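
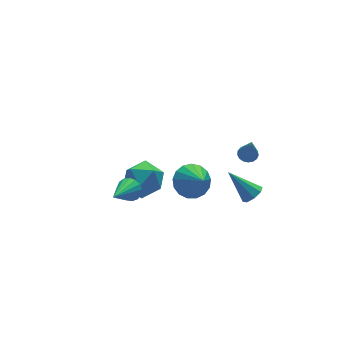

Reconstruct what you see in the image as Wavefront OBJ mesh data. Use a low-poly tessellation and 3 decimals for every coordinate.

v 2.552 -2.137 2.928
v 3.017 -1.986 3.035
v 2.388 -2.683 4.412
v 2.881 -1.797 3.09
v 2.67 -1.685 3.107
v 2.432 -1.677 3.084
v 2.221 -1.774 3.025
v 2.087 -1.954 2.944
v 2.058 -2.176 2.859
v 2.143 -2.389 2.79
v 2.321 -2.544 2.752
v 2.553 -2.606 2.755
v 2.784 -2.56 2.798
v 2.962 -2.417 2.87
v 3.046 -2.21 2.955
v 2.832 -2.231 -0.368
v 3.35 -2.265 -0.028
v 2.088 -1.189 0.868
v 3.356 -1.9 -0.331
v 3.055 -1.729 -0.657
v 2.624 -1.852 -0.813
v 2.315 -2.197 -0.708
v 2.309 -2.561 -0.405
v 2.609 -2.732 -0.08
v 3.04 -2.61 0.076
v -1.227 2.54 -2.211
v -0.779 2.281 -1.77
v -2.593 1.68 -1.329
v -0.868 2.563 -1.634
v -1.04 2.84 -1.63
v -1.254 3.048 -1.759
v -1.463 3.139 -1.992
v -1.617 3.094 -2.275
v -1.682 2.921 -2.543
v -1.642 2.662 -2.736
v -1.508 2.374 -2.808
v -1.309 2.125 -2.743
v -1.091 1.971 -2.557
v -0.905 1.947 -2.291
v -0.792 2.059 -2.007
v 1.931 1.916 -2.624
v 2.908 1.715 -2.782
v 1.869 0.664 -1.416
v 2.914 2.05 -2.433
v 2.695 2.355 -2.129
v 2.3 2.559 -1.938
v 1.821 2.616 -1.904
v 1.368 2.512 -2.035
v 1.043 2.272 -2.3
v 0.922 1.95 -2.64
v 1.032 1.621 -2.976
v 1.348 1.359 -3.231
v 1.798 1.224 -3.347
v 2.278 1.248 -3.298
v 2.679 1.425 -3.093
v -0.43 4.307 -2.624
v 0.459 3.965 -1.969
v -0.539 2.595 -3.371
v 0.35 2.253 -2.716
v -0.669 2.495 -2.226
v -0.602 3.553 -1.764
v 0.522 3.007 -3.576
v 0.589 4.065 -3.114
v 1.048 3.162 -2.557
v 0.312 2.845 -1.723
v -0.392 3.715 -3.617
v -1.128 3.398 -2.783
f 2 1 4
f 2 4 3
f 4 1 5
f 4 5 3
f 5 1 6
f 5 6 3
f 6 1 7
f 6 7 3
f 7 1 8
f 7 8 3
f 8 1 9
f 8 9 3
f 9 1 10
f 9 10 3
f 10 1 11
f 10 11 3
f 11 1 12
f 11 12 3
f 12 1 13
f 12 13 3
f 13 1 14
f 13 14 3
f 14 1 15
f 14 15 3
f 15 1 2
f 15 2 3
f 17 16 19
f 17 19 18
f 19 16 20
f 19 20 18
f 20 16 21
f 20 21 18
f 21 16 22
f 21 22 18
f 22 16 23
f 22 23 18
f 23 16 24
f 23 24 18
f 24 16 25
f 24 25 18
f 25 16 17
f 25 17 18
f 27 26 29
f 27 29 28
f 29 26 30
f 29 30 28
f 30 26 31
f 30 31 28
f 31 26 32
f 31 32 28
f 32 26 33
f 32 33 28
f 33 26 34
f 33 34 28
f 34 26 35
f 34 35 28
f 35 26 36
f 35 36 28
f 36 26 37
f 36 37 28
f 37 26 38
f 37 38 28
f 38 26 39
f 38 39 28
f 39 26 40
f 39 40 28
f 40 26 27
f 40 27 28
f 42 41 44
f 42 44 43
f 44 41 45
f 44 45 43
f 45 41 46
f 45 46 43
f 46 41 47
f 46 47 43
f 47 41 48
f 47 48 43
f 48 41 49
f 48 49 43
f 49 41 50
f 49 50 43
f 50 41 51
f 50 51 43
f 51 41 52
f 51 52 43
f 52 41 53
f 52 53 43
f 53 41 54
f 53 54 43
f 54 41 55
f 54 55 43
f 55 41 42
f 55 42 43
f 56 67 61
f 56 61 57
f 56 57 63
f 56 63 66
f 56 66 67
f 57 61 65
f 61 67 60
f 67 66 58
f 66 63 62
f 63 57 64
f 59 65 60
f 59 60 58
f 59 58 62
f 59 62 64
f 59 64 65
f 60 65 61
f 58 60 67
f 62 58 66
f 64 62 63
f 65 64 57



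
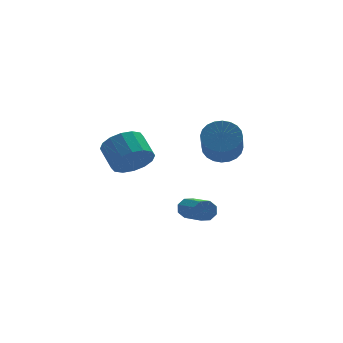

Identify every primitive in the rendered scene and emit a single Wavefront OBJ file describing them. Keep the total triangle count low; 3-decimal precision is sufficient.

v 4.014 1.874 -0.183
v 4.82 1.29 -0.484
v 4.332 -0.098 0.901
v 3.526 0.486 1.203
v 4.991 1.518 -0.195
v 4.504 0.131 1.19
v 5.013 1.8 0.095
v 4.526 0.413 1.481
v 4.883 2.094 0.344
v 4.396 0.706 1.729
v 4.621 2.354 0.512
v 4.134 0.967 1.897
v 4.266 2.541 0.574
v 3.779 1.153 1.959
v 3.873 2.626 0.521
v 3.386 1.239 1.907
v 3.501 2.597 0.362
v 3.014 1.21 1.747
v 3.208 2.458 0.119
v 2.72 1.07 1.504
v 3.036 2.229 -0.17
v 2.549 0.842 1.215
v 3.014 1.947 -0.461
v 2.527 0.56 0.925
v 3.144 1.654 -0.709
v 2.657 0.266 0.676
v 3.406 1.393 -0.877
v 2.919 0.006 0.508
v 3.761 1.207 -0.939
v 3.274 -0.181 0.446
v 4.154 1.121 -0.887
v 3.667 -0.266 0.499
v 4.526 1.15 -0.727
v 4.039 -0.237 0.658
v -1.767 -2.756 1.541
v -0.707 -2.716 1.794
v -0.933 -1.524 2.551
v -1.993 -1.564 2.299
v -0.755 -2.42 1.316
v -0.981 -1.229 2.073
v -1.073 -2.215 0.897
v -1.299 -1.023 1.655
v -1.578 -2.155 0.652
v -1.804 -0.963 1.409
v -2.133 -2.255 0.645
v -2.359 -1.064 1.402
v -2.59 -2.49 0.878
v -2.816 -1.298 1.635
v -2.827 -2.796 1.289
v -3.053 -1.604 2.046
v -2.779 -3.091 1.767
v -3.005 -1.9 2.524
v -2.461 -3.297 2.185
v -2.687 -2.105 2.943
v -1.956 -3.357 2.431
v -2.182 -2.165 3.188
v -1.401 -3.256 2.438
v -1.627 -2.065 3.195
v -0.944 -3.022 2.205
v -1.17 -1.83 2.962
v 1.587 -0.508 -3.036
v 1.878 -0.282 -2.525
v 2.143 -2.147 -1.853
v 1.853 -2.372 -2.364
v 1.402 -0.327 -2.462
v 1.668 -2.192 -1.79
v 1.035 -0.478 -2.735
v 1.3 -2.343 -2.063
v 0.991 -0.646 -3.185
v 1.256 -2.511 -2.513
v 1.297 -0.733 -3.547
v 1.562 -2.598 -2.875
v 1.772 -0.688 -3.61
v 2.038 -2.553 -2.938
v 2.14 -0.537 -3.337
v 2.405 -2.402 -2.665
v 2.184 -0.369 -2.887
v 2.449 -2.234 -2.215
f 2 1 5
f 2 5 3
f 3 5 6
f 3 6 4
f 5 1 7
f 5 7 6
f 6 7 8
f 6 8 4
f 7 1 9
f 7 9 8
f 8 9 10
f 8 10 4
f 9 1 11
f 9 11 10
f 10 11 12
f 10 12 4
f 11 1 13
f 11 13 12
f 12 13 14
f 12 14 4
f 13 1 15
f 13 15 14
f 14 15 16
f 14 16 4
f 15 1 17
f 15 17 16
f 16 17 18
f 16 18 4
f 17 1 19
f 17 19 18
f 18 19 20
f 18 20 4
f 19 1 21
f 19 21 20
f 20 21 22
f 20 22 4
f 21 1 23
f 21 23 22
f 22 23 24
f 22 24 4
f 23 1 25
f 23 25 24
f 24 25 26
f 24 26 4
f 25 1 27
f 25 27 26
f 26 27 28
f 26 28 4
f 27 1 29
f 27 29 28
f 28 29 30
f 28 30 4
f 29 1 31
f 29 31 30
f 30 31 32
f 30 32 4
f 31 1 33
f 31 33 32
f 32 33 34
f 32 34 4
f 33 1 2
f 33 2 34
f 34 2 3
f 34 3 4
f 36 35 39
f 36 39 37
f 37 39 40
f 37 40 38
f 39 35 41
f 39 41 40
f 40 41 42
f 40 42 38
f 41 35 43
f 41 43 42
f 42 43 44
f 42 44 38
f 43 35 45
f 43 45 44
f 44 45 46
f 44 46 38
f 45 35 47
f 45 47 46
f 46 47 48
f 46 48 38
f 47 35 49
f 47 49 48
f 48 49 50
f 48 50 38
f 49 35 51
f 49 51 50
f 50 51 52
f 50 52 38
f 51 35 53
f 51 53 52
f 52 53 54
f 52 54 38
f 53 35 55
f 53 55 54
f 54 55 56
f 54 56 38
f 55 35 57
f 55 57 56
f 56 57 58
f 56 58 38
f 57 35 59
f 57 59 58
f 58 59 60
f 58 60 38
f 59 35 36
f 59 36 60
f 60 36 37
f 60 37 38
f 62 61 65
f 62 65 63
f 63 65 66
f 63 66 64
f 65 61 67
f 65 67 66
f 66 67 68
f 66 68 64
f 67 61 69
f 67 69 68
f 68 69 70
f 68 70 64
f 69 61 71
f 69 71 70
f 70 71 72
f 70 72 64
f 71 61 73
f 71 73 72
f 72 73 74
f 72 74 64
f 73 61 75
f 73 75 74
f 74 75 76
f 74 76 64
f 75 61 77
f 75 77 76
f 76 77 78
f 76 78 64
f 77 61 62
f 77 62 78
f 78 62 63
f 78 63 64



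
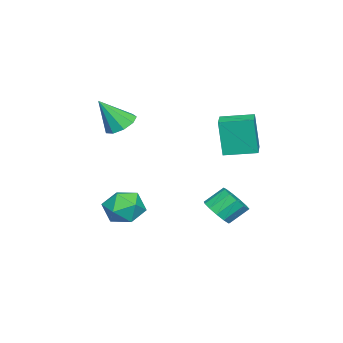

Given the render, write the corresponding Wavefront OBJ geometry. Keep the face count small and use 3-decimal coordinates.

v 0.025 0.465 -4.225
v 0.567 0.942 -4.336
v 0.136 1.591 -3.647
v -0.405 1.115 -3.535
v 0.272 1.036 -4.608
v -0.158 1.685 -3.918
v -0.101 0.948 -4.758
v -0.531 1.597 -4.069
v -0.433 0.707 -4.739
v -0.864 1.356 -4.049
v -0.621 0.389 -4.556
v -1.051 1.039 -3.867
v -0.603 0.096 -4.269
v -1.033 0.745 -3.58
v -0.386 -0.08 -3.967
v -0.816 0.569 -3.278
v -0.038 -0.083 -3.747
v -0.468 0.566 -3.058
v 0.33 0.088 -3.679
v -0.101 0.737 -2.99
v 0.601 0.379 -3.784
v 0.17 1.028 -3.095
v 0.689 0.697 -4.029
v 0.259 1.347 -3.34
v 1.481 -1.847 -3.861
v 2.264 -2.146 -4.229
v 1.296 -3.154 -3.191
v 2.079 -3.453 -3.559
v 2.095 -2.804 -2.914
v 2.209 -1.997 -3.328
v 1.351 -3.303 -4.092
v 1.465 -2.496 -4.506
v 2.183 -3.046 -4.371
v 2.643 -2.738 -3.643
v 0.917 -2.562 -3.777
v 1.377 -2.254 -3.049
v -0.172 0.685 -0.881
v -0.232 0.465 0.763
v -0.559 1.958 -0.725
v -0.62 1.739 0.919
v 0.9 1.001 -0.799
v 0.839 0.782 0.845
v 0.512 2.275 -0.643
v 0.452 2.055 1.001
v 0.269 -3.389 0.064
v 0.676 -3.837 -0.344
v 0.791 -4.091 1.356
v 0.937 -3.428 -0.227
v 0.886 -3 0.026
v 0.546 -2.755 0.297
v 0.076 -2.806 0.459
v -0.303 -3.13 0.436
v -0.415 -3.575 0.239
v -0.206 -3.933 -0.039
v 0.225 -4.037 -0.27
f 2 1 5
f 2 5 3
f 3 5 6
f 3 6 4
f 5 1 7
f 5 7 6
f 6 7 8
f 6 8 4
f 7 1 9
f 7 9 8
f 8 9 10
f 8 10 4
f 9 1 11
f 9 11 10
f 10 11 12
f 10 12 4
f 11 1 13
f 11 13 12
f 12 13 14
f 12 14 4
f 13 1 15
f 13 15 14
f 14 15 16
f 14 16 4
f 15 1 17
f 15 17 16
f 16 17 18
f 16 18 4
f 17 1 19
f 17 19 18
f 18 19 20
f 18 20 4
f 19 1 21
f 19 21 20
f 20 21 22
f 20 22 4
f 21 1 23
f 21 23 22
f 22 23 24
f 22 24 4
f 23 1 2
f 23 2 24
f 24 2 3
f 24 3 4
f 25 36 30
f 25 30 26
f 25 26 32
f 25 32 35
f 25 35 36
f 26 30 34
f 30 36 29
f 36 35 27
f 35 32 31
f 32 26 33
f 28 34 29
f 28 29 27
f 28 27 31
f 28 31 33
f 28 33 34
f 29 34 30
f 27 29 36
f 31 27 35
f 33 31 32
f 34 33 26
f 38 40 37
f 41 38 37
f 37 40 39
f 39 41 37
f 38 44 40
f 42 38 41
f 42 44 38
f 40 44 39
f 43 41 39
f 39 44 43
f 43 42 41
f 44 42 43
f 46 45 48
f 46 48 47
f 48 45 49
f 48 49 47
f 49 45 50
f 49 50 47
f 50 45 51
f 50 51 47
f 51 45 52
f 51 52 47
f 52 45 53
f 52 53 47
f 53 45 54
f 53 54 47
f 54 45 55
f 54 55 47
f 55 45 46
f 55 46 47



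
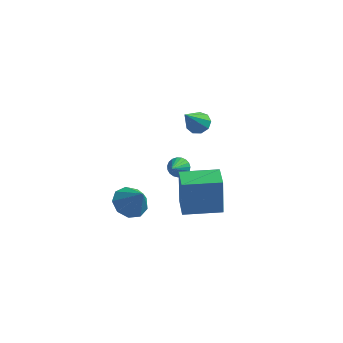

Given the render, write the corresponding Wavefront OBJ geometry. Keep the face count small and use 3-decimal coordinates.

v -4.236 0.48 -4.419
v -3.364 0.736 -4.924
v -3.344 0.04 -3.101
v -3.613 1.299 -4.567
v -4.154 1.478 -4.141
v -4.733 1.191 -3.845
v -5.08 0.57 -3.817
v -5.031 -0.093 -4.071
v -4.611 -0.488 -4.487
v -4.015 -0.43 -4.871
v -3.522 0.053 -5.044
v -2.619 3.772 -3.717
v -2.081 3.553 -4.009
v -2.661 2.688 -2.983
v -1.979 3.691 -3.8
v -1.988 3.842 -3.577
v -2.106 3.982 -3.377
v -2.312 4.085 -3.237
v -2.571 4.134 -3.179
v -2.839 4.121 -3.214
v -3.069 4.047 -3.337
v -3.22 3.926 -3.525
v -3.268 3.778 -3.746
v -3.203 3.629 -3.962
v -3.038 3.505 -4.136
v -2.8 3.427 -4.237
v -2.53 3.409 -4.249
v -2.276 3.454 -4.168
v -0.126 -3.384 -1.074
v -0.22 -3.218 1.077
v -0.677 -2.125 -1.196
v -0.771 -1.959 0.956
v 1.751 -2.561 -1.056
v 1.657 -2.395 1.096
v 1.2 -1.302 -1.177
v 1.106 -1.136 0.974
v -0.824 1.47 2.124
v -0.507 0.947 1.783
v -1.196 0.31 3.556
v -0.19 1.181 2.055
v -0.17 1.55 2.359
v -0.455 1.882 2.553
v -0.913 2.021 2.547
v -1.33 1.902 2.342
v -1.509 1.581 2.036
v -1.368 1.208 1.77
v -0.972 0.958 1.671
f 2 1 4
f 2 4 3
f 4 1 5
f 4 5 3
f 5 1 6
f 5 6 3
f 6 1 7
f 6 7 3
f 7 1 8
f 7 8 3
f 8 1 9
f 8 9 3
f 9 1 10
f 9 10 3
f 10 1 11
f 10 11 3
f 11 1 2
f 11 2 3
f 13 12 15
f 13 15 14
f 15 12 16
f 15 16 14
f 16 12 17
f 16 17 14
f 17 12 18
f 17 18 14
f 18 12 19
f 18 19 14
f 19 12 20
f 19 20 14
f 20 12 21
f 20 21 14
f 21 12 22
f 21 22 14
f 22 12 23
f 22 23 14
f 23 12 24
f 23 24 14
f 24 12 25
f 24 25 14
f 25 12 26
f 25 26 14
f 26 12 27
f 26 27 14
f 27 12 28
f 27 28 14
f 28 12 13
f 28 13 14
f 30 32 29
f 33 30 29
f 29 32 31
f 31 33 29
f 30 36 32
f 34 30 33
f 34 36 30
f 32 36 31
f 35 33 31
f 31 36 35
f 35 34 33
f 36 34 35
f 38 37 40
f 38 40 39
f 40 37 41
f 40 41 39
f 41 37 42
f 41 42 39
f 42 37 43
f 42 43 39
f 43 37 44
f 43 44 39
f 44 37 45
f 44 45 39
f 45 37 46
f 45 46 39
f 46 37 47
f 46 47 39
f 47 37 38
f 47 38 39



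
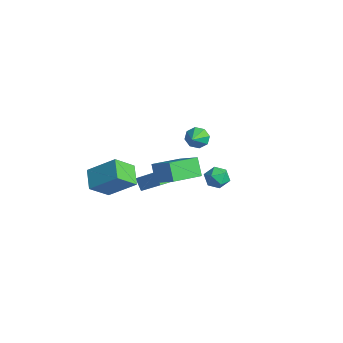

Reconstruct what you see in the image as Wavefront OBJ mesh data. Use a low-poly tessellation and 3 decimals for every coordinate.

v 3.177 -1.812 1.744
v 4.364 -1.394 2.503
v 2.807 -0.044 1.348
v 3.995 0.375 2.106
v 3.825 -1.895 0.774
v 5.013 -1.476 1.532
v 3.456 -0.126 0.377
v 4.643 0.292 1.136
v 0.133 4.007 -2.886
v 0.448 3.603 -3.485
v -1.028 3.857 -3.395
v -0.713 3.453 -3.994
v -0.722 3.141 -3.27
v -0.004 3.234 -2.956
v -0.576 4.226 -3.924
v 0.142 4.319 -3.61
v 0.01 3.739 -4.127
v -0.08 3.068 -3.723
v -0.5 4.392 -3.157
v -0.59 3.721 -2.753
v -3.296 4.024 -2.185
v -2.911 3.969 -2.803
v -2.484 3.296 -1.615
v -2.747 4.399 -2.487
v -2.904 4.61 -1.994
v -3.291 4.477 -1.613
v -3.68 4.079 -1.567
v -3.844 3.649 -1.884
v -3.687 3.438 -2.377
v -3.3 3.571 -2.757
v -2.333 -2.949 -3.559
v -3.489 -2.558 -2.915
v -2.499 -1.739 -4.592
v -3.655 -1.348 -3.948
v -1.245 -1.752 -2.332
v -2.401 -1.361 -1.688
v -1.411 -0.542 -3.365
v -2.567 -0.151 -2.721
v -2.485 -0.125 -3.731
v -0.925 0.301 -2.314
v -2.737 1.186 -3.848
v -1.177 1.612 -2.432
v -1.903 -0.072 -4.388
v -0.343 0.354 -2.972
v -2.155 1.239 -4.506
v -0.595 1.665 -3.089
f 2 4 1
f 5 2 1
f 1 4 3
f 3 5 1
f 2 8 4
f 6 2 5
f 6 8 2
f 4 8 3
f 7 5 3
f 3 8 7
f 7 6 5
f 8 6 7
f 9 20 14
f 9 14 10
f 9 10 16
f 9 16 19
f 9 19 20
f 10 14 18
f 14 20 13
f 20 19 11
f 19 16 15
f 16 10 17
f 12 18 13
f 12 13 11
f 12 11 15
f 12 15 17
f 12 17 18
f 13 18 14
f 11 13 20
f 15 11 19
f 17 15 16
f 18 17 10
f 22 21 24
f 22 24 23
f 24 21 25
f 24 25 23
f 25 21 26
f 25 26 23
f 26 21 27
f 26 27 23
f 27 21 28
f 27 28 23
f 28 21 29
f 28 29 23
f 29 21 30
f 29 30 23
f 30 21 22
f 30 22 23
f 32 34 31
f 35 32 31
f 31 34 33
f 33 35 31
f 32 38 34
f 36 32 35
f 36 38 32
f 34 38 33
f 37 35 33
f 33 38 37
f 37 36 35
f 38 36 37
f 40 42 39
f 43 40 39
f 39 42 41
f 41 43 39
f 40 46 42
f 44 40 43
f 44 46 40
f 42 46 41
f 45 43 41
f 41 46 45
f 45 44 43
f 46 44 45



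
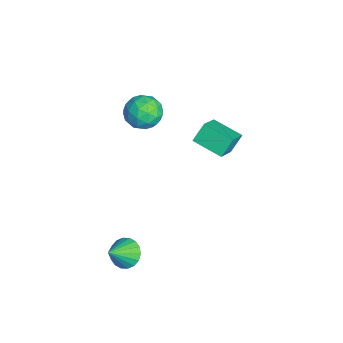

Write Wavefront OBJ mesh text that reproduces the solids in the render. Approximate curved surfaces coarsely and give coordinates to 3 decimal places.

v -1.72 -0.679 3.265
v -1.069 -1.234 2.653
v -2.091 -2.086 4.147
v -1.44 -2.641 3.535
v -1.053 -1.93 4.206
v -0.824 -1.06 3.661
v -2.336 -2.26 3.139
v -2.107 -1.39 2.594
v -1.45 -2.211 2.576
v -0.657 -2.007 3.235
v -2.503 -1.313 3.565
v -1.71 -1.109 4.224
v -1.362 -0.833 2.882
v -1.798 -2.487 3.918
v -1.57 -2.069 4.312
v -1.188 -2.395 3.953
v -1.218 -0.731 3.474
v -0.835 -1.057 3.114
v -0.825 -1.466 4.027
v -2.325 -2.263 3.686
v -1.942 -2.589 3.326
v -1.972 -0.925 2.847
v -1.59 -1.251 2.488
v -2.335 -1.854 2.773
v -1.204 -1.733 2.476
v -1.421 -2.56 2.995
v -1.948 -2.336 2.762
v -1.814 -1.825 2.442
v -0.737 -1.613 2.864
v -0.955 -2.44 3.382
v -0.727 -2.022 3.776
v -0.593 -1.511 3.456
v -0.961 -2.188 2.818
v -2.205 -0.88 3.418
v -2.423 -1.707 3.936
v -2.567 -1.809 3.344
v -2.433 -1.298 3.024
v -1.739 -0.76 3.805
v -1.956 -1.587 4.324
v -1.346 -1.495 4.358
v -1.212 -0.984 4.038
v -2.199 -1.132 3.982
v 3.038 -3.003 -3.224
v 3.596 -3.267 -3.837
v 3.822 -3.877 -2.136
v 3.763 -2.946 -3.701
v 3.788 -2.636 -3.469
v 3.664 -2.399 -3.189
v 3.416 -2.282 -2.916
v 3.093 -2.307 -2.704
v 2.759 -2.471 -2.595
v 2.481 -2.739 -2.61
v 2.313 -3.06 -2.747
v 2.288 -3.37 -2.978
v 2.413 -3.607 -3.258
v 2.661 -3.724 -3.531
v 2.983 -3.699 -3.743
v 3.317 -3.536 -3.853
v -3.592 1.517 -0.994
v -2.248 0.851 0.071
v -4.006 2.141 -0.082
v -2.661 1.475 0.983
v -2.579 2.845 -1.443
v -1.234 2.179 -0.378
v -2.992 3.469 -0.531
v -1.648 2.803 0.534
f 1 38 17
f 38 12 41
f 17 41 6
f 38 41 17
f 1 17 13
f 17 6 18
f 13 18 2
f 17 18 13
f 1 13 22
f 13 2 23
f 22 23 8
f 13 23 22
f 1 22 34
f 22 8 37
f 34 37 11
f 22 37 34
f 1 34 38
f 34 11 42
f 38 42 12
f 34 42 38
f 2 18 29
f 18 6 32
f 29 32 10
f 18 32 29
f 6 41 19
f 41 12 40
f 19 40 5
f 41 40 19
f 12 42 39
f 42 11 35
f 39 35 3
f 42 35 39
f 11 37 36
f 37 8 24
f 36 24 7
f 37 24 36
f 8 23 28
f 23 2 25
f 28 25 9
f 23 25 28
f 4 30 16
f 30 10 31
f 16 31 5
f 30 31 16
f 4 16 14
f 16 5 15
f 14 15 3
f 16 15 14
f 4 14 21
f 14 3 20
f 21 20 7
f 14 20 21
f 4 21 26
f 21 7 27
f 26 27 9
f 21 27 26
f 4 26 30
f 26 9 33
f 30 33 10
f 26 33 30
f 5 31 19
f 31 10 32
f 19 32 6
f 31 32 19
f 3 15 39
f 15 5 40
f 39 40 12
f 15 40 39
f 7 20 36
f 20 3 35
f 36 35 11
f 20 35 36
f 9 27 28
f 27 7 24
f 28 24 8
f 27 24 28
f 10 33 29
f 33 9 25
f 29 25 2
f 33 25 29
f 44 43 46
f 44 46 45
f 46 43 47
f 46 47 45
f 47 43 48
f 47 48 45
f 48 43 49
f 48 49 45
f 49 43 50
f 49 50 45
f 50 43 51
f 50 51 45
f 51 43 52
f 51 52 45
f 52 43 53
f 52 53 45
f 53 43 54
f 53 54 45
f 54 43 55
f 54 55 45
f 55 43 56
f 55 56 45
f 56 43 57
f 56 57 45
f 57 43 58
f 57 58 45
f 58 43 44
f 58 44 45
f 60 62 59
f 63 60 59
f 59 62 61
f 61 63 59
f 60 66 62
f 64 60 63
f 64 66 60
f 62 66 61
f 65 63 61
f 61 66 65
f 65 64 63
f 66 64 65



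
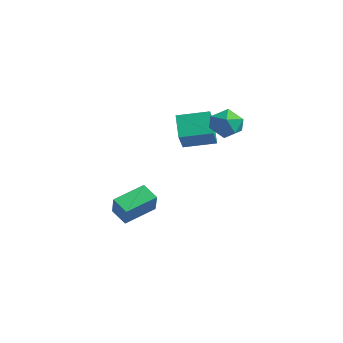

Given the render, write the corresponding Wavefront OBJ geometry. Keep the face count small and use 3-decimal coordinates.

v -0.044 1.317 2.442
v 0.738 0.596 3.556
v 0.953 2.901 2.768
v 1.735 2.18 3.882
v 1.165 0.8 1.258
v 1.947 0.079 2.372
v 2.162 2.384 1.584
v 2.944 1.663 2.698
v 2.863 2.517 2.99
v 3.275 3.001 3.88
v 3.945 1.139 3.24
v 4.357 1.623 4.13
v 3.328 1.251 4.136
v 2.66 2.103 3.982
v 4.56 2.037 3.138
v 3.892 2.889 2.984
v 4.324 2.705 3.971
v 3.563 2.219 4.588
v 3.657 1.921 2.532
v 2.896 1.435 3.149
v -1.394 -2.259 -3.919
v -1.465 -0.291 -3.218
v -0.384 -1.991 -4.568
v -0.455 -0.024 -3.867
v -0.425 -2.696 -2.593
v -0.496 -0.729 -1.892
v 0.585 -2.429 -3.242
v 0.514 -0.461 -2.541
f 2 4 1
f 5 2 1
f 1 4 3
f 3 5 1
f 2 8 4
f 6 2 5
f 6 8 2
f 4 8 3
f 7 5 3
f 3 8 7
f 7 6 5
f 8 6 7
f 9 20 14
f 9 14 10
f 9 10 16
f 9 16 19
f 9 19 20
f 10 14 18
f 14 20 13
f 20 19 11
f 19 16 15
f 16 10 17
f 12 18 13
f 12 13 11
f 12 11 15
f 12 15 17
f 12 17 18
f 13 18 14
f 11 13 20
f 15 11 19
f 17 15 16
f 18 17 10
f 22 24 21
f 25 22 21
f 21 24 23
f 23 25 21
f 22 28 24
f 26 22 25
f 26 28 22
f 24 28 23
f 27 25 23
f 23 28 27
f 27 26 25
f 28 26 27



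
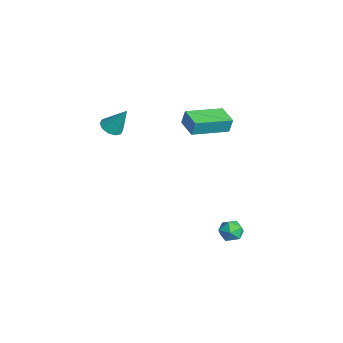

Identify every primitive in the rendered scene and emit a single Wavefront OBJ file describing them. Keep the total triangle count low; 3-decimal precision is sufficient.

v -4.211 -0.595 -0.253
v -3.573 -0.552 -0.485
v -3.749 0.135 1.153
v -3.777 -0.202 -0.599
v -4.146 -0.003 -0.581
v -4.54 -0.029 -0.438
v -4.809 -0.272 -0.224
v -4.849 -0.638 -0.021
v -4.645 -0.987 0.093
v -4.276 -1.187 0.075
v -3.882 -1.16 -0.068
v -3.613 -0.918 -0.282
v 3.008 4.402 -4.082
v 3.342 4.198 -3.471
v 2.738 3.282 -4.309
v 3.072 3.078 -3.698
v 2.453 3.455 -3.664
v 2.62 4.147 -3.524
v 3.46 3.333 -4.256
v 3.627 4.025 -4.116
v 3.621 3.537 -3.579
v 2.999 3.613 -3.213
v 3.081 3.867 -4.567
v 2.459 3.943 -4.201
v -1.922 2.529 1.06
v -1.852 2.707 1.919
v -2.304 4.617 0.659
v -2.235 4.795 1.518
v -0.705 2.725 0.922
v -0.636 2.903 1.781
v -1.088 4.813 0.521
v -1.018 4.991 1.38
f 2 1 4
f 2 4 3
f 4 1 5
f 4 5 3
f 5 1 6
f 5 6 3
f 6 1 7
f 6 7 3
f 7 1 8
f 7 8 3
f 8 1 9
f 8 9 3
f 9 1 10
f 9 10 3
f 10 1 11
f 10 11 3
f 11 1 12
f 11 12 3
f 12 1 2
f 12 2 3
f 13 24 18
f 13 18 14
f 13 14 20
f 13 20 23
f 13 23 24
f 14 18 22
f 18 24 17
f 24 23 15
f 23 20 19
f 20 14 21
f 16 22 17
f 16 17 15
f 16 15 19
f 16 19 21
f 16 21 22
f 17 22 18
f 15 17 24
f 19 15 23
f 21 19 20
f 22 21 14
f 26 28 25
f 29 26 25
f 25 28 27
f 27 29 25
f 26 32 28
f 30 26 29
f 30 32 26
f 28 32 27
f 31 29 27
f 27 32 31
f 31 30 29
f 32 30 31



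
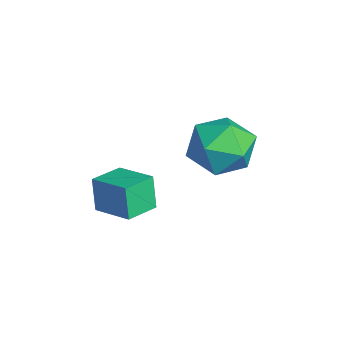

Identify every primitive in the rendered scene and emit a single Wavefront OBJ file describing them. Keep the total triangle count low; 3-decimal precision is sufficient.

v -0.977 4.12 -0.301
v -0.199 3.581 -0.323
v -1.821 2.919 -0.737
v -1.043 2.38 -0.759
v -1.381 2.69 0.069
v -0.859 3.432 0.338
v -1.161 3.068 -1.398
v -0.639 3.81 -1.129
v -0.313 2.931 -1.002
v -0.449 2.697 -0.095
v -1.571 3.803 -0.965
v -1.707 3.569 -0.058
v -0.855 0.11 -2.226
v -1.127 0.093 -1.285
v -1.376 0.893 -2.362
v -1.648 0.875 -1.421
v 0.028 0.745 -1.959
v -0.244 0.727 -1.018
v -0.493 1.527 -2.095
v -0.765 1.51 -1.154
f 1 12 6
f 1 6 2
f 1 2 8
f 1 8 11
f 1 11 12
f 2 6 10
f 6 12 5
f 12 11 3
f 11 8 7
f 8 2 9
f 4 10 5
f 4 5 3
f 4 3 7
f 4 7 9
f 4 9 10
f 5 10 6
f 3 5 12
f 7 3 11
f 9 7 8
f 10 9 2
f 14 16 13
f 17 14 13
f 13 16 15
f 15 17 13
f 14 20 16
f 18 14 17
f 18 20 14
f 16 20 15
f 19 17 15
f 15 20 19
f 19 18 17
f 20 18 19



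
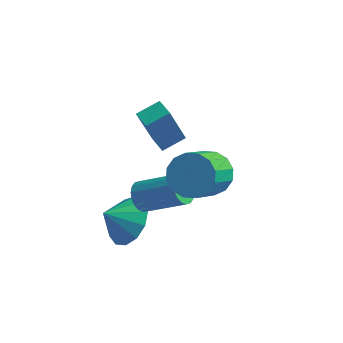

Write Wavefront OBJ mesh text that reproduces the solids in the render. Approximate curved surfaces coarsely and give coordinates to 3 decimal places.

v -1.246 1.882 -3.265
v -1.603 1.263 -1.355
v -1.914 2.374 -3.23
v -2.27 1.755 -1.32
v -0.65 2.665 -2.9
v -1.006 2.046 -0.99
v -1.317 3.157 -2.865
v -1.674 2.538 -0.955
v 1.708 -0.331 -1.348
v 2.189 0.161 -0.708
v 2.133 -1.236 0.409
v 1.652 -1.729 -0.232
v 1.721 0.255 -0.614
v 1.665 -1.142 0.503
v 1.249 0.192 -0.716
v 1.194 -1.205 0.401
v 0.901 -0.011 -0.988
v 0.845 -1.409 0.129
v 0.768 -0.3 -1.356
v 0.713 -1.698 -0.239
v 0.888 -0.598 -1.723
v 0.832 -1.995 -0.606
v 1.227 -0.824 -1.989
v 1.171 -2.221 -0.872
v 1.695 -0.918 -2.083
v 1.639 -2.315 -0.966
v 2.166 -0.855 -1.981
v 2.111 -2.252 -0.864
v 2.515 -0.651 -1.709
v 2.459 -2.049 -0.592
v 2.647 -0.362 -1.341
v 2.592 -1.76 -0.224
v 2.528 -0.065 -0.974
v 2.472 -1.462 0.143
v -0.507 -1.316 -2.847
v -0.16 -1.509 -3.375
v 1.413 -1.238 -2.44
v 1.067 -1.044 -1.913
v -0.185 -1.22 -3.416
v 1.388 -0.949 -2.481
v -0.274 -0.949 -3.345
v 1.299 -0.678 -2.41
v -0.409 -0.751 -3.175
v 1.164 -0.48 -2.24
v -0.563 -0.665 -2.94
v 1.01 -0.394 -2.006
v -0.706 -0.707 -2.687
v 0.867 -0.436 -1.753
v -0.81 -0.87 -2.466
v 0.763 -0.599 -1.531
v -0.853 -1.122 -2.32
v 0.72 -0.851 -1.385
v -0.828 -1.411 -2.279
v 0.745 -1.14 -1.344
v -0.739 -1.682 -2.35
v 0.834 -1.411 -1.415
v -0.604 -1.88 -2.52
v 0.969 -1.609 -1.585
v -0.45 -1.966 -2.754
v 1.123 -1.695 -1.82
v -0.307 -1.924 -3.007
v 1.266 -1.653 -2.073
v -0.203 -1.761 -3.229
v 1.37 -1.49 -2.294
v -0.702 -2.003 -3.774
v 0.035 -1.868 -2.996
v -1.378 -2.617 -3.026
v -0.347 -1.396 -2.954
v -0.842 -1.117 -3.172
v -1.292 -1.119 -3.581
v -1.555 -1.402 -4.051
v -1.547 -1.875 -4.434
v -1.271 -2.389 -4.606
v -0.814 -2.781 -4.514
v -0.322 -2.925 -4.187
v 0.05 -2.777 -3.729
v 0.183 -2.383 -3.285
f 2 4 1
f 5 2 1
f 1 4 3
f 3 5 1
f 2 8 4
f 6 2 5
f 6 8 2
f 4 8 3
f 7 5 3
f 3 8 7
f 7 6 5
f 8 6 7
f 10 9 13
f 10 13 11
f 11 13 14
f 11 14 12
f 13 9 15
f 13 15 14
f 14 15 16
f 14 16 12
f 15 9 17
f 15 17 16
f 16 17 18
f 16 18 12
f 17 9 19
f 17 19 18
f 18 19 20
f 18 20 12
f 19 9 21
f 19 21 20
f 20 21 22
f 20 22 12
f 21 9 23
f 21 23 22
f 22 23 24
f 22 24 12
f 23 9 25
f 23 25 24
f 24 25 26
f 24 26 12
f 25 9 27
f 25 27 26
f 26 27 28
f 26 28 12
f 27 9 29
f 27 29 28
f 28 29 30
f 28 30 12
f 29 9 31
f 29 31 30
f 30 31 32
f 30 32 12
f 31 9 33
f 31 33 32
f 32 33 34
f 32 34 12
f 33 9 10
f 33 10 34
f 34 10 11
f 34 11 12
f 36 35 39
f 36 39 37
f 37 39 40
f 37 40 38
f 39 35 41
f 39 41 40
f 40 41 42
f 40 42 38
f 41 35 43
f 41 43 42
f 42 43 44
f 42 44 38
f 43 35 45
f 43 45 44
f 44 45 46
f 44 46 38
f 45 35 47
f 45 47 46
f 46 47 48
f 46 48 38
f 47 35 49
f 47 49 48
f 48 49 50
f 48 50 38
f 49 35 51
f 49 51 50
f 50 51 52
f 50 52 38
f 51 35 53
f 51 53 52
f 52 53 54
f 52 54 38
f 53 35 55
f 53 55 54
f 54 55 56
f 54 56 38
f 55 35 57
f 55 57 56
f 56 57 58
f 56 58 38
f 57 35 59
f 57 59 58
f 58 59 60
f 58 60 38
f 59 35 61
f 59 61 60
f 60 61 62
f 60 62 38
f 61 35 63
f 61 63 62
f 62 63 64
f 62 64 38
f 63 35 36
f 63 36 64
f 64 36 37
f 64 37 38
f 66 65 68
f 66 68 67
f 68 65 69
f 68 69 67
f 69 65 70
f 69 70 67
f 70 65 71
f 70 71 67
f 71 65 72
f 71 72 67
f 72 65 73
f 72 73 67
f 73 65 74
f 73 74 67
f 74 65 75
f 74 75 67
f 75 65 76
f 75 76 67
f 76 65 77
f 76 77 67
f 77 65 66
f 77 66 67



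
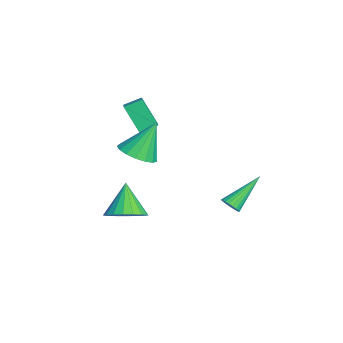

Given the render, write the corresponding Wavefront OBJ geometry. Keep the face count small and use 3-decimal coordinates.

v -0.066 -1.896 1.127
v 0.902 -2.072 1.432
v -0.454 -0.944 2.913
v 0.928 -1.635 1.204
v 0.725 -1.258 0.96
v 0.342 -1.027 0.753
v -0.135 -0.995 0.632
v -0.596 -1.169 0.625
v -0.936 -1.51 0.733
v -1.076 -1.939 0.931
v -0.985 -2.358 1.174
v -0.683 -2.671 1.406
v -0.24 -2.807 1.575
v 0.243 -2.733 1.641
v 0.655 -2.468 1.589
v 0.591 -2.525 -2.696
v 1.407 -2.253 -2.077
v -0.571 -2.395 -1.224
v 1.252 -1.836 -2.236
v 0.966 -1.556 -2.486
v 0.606 -1.468 -2.777
v 0.243 -1.589 -3.053
v -0.052 -1.896 -3.258
v -0.219 -2.327 -3.352
v -0.225 -2.797 -3.316
v -0.071 -3.214 -3.157
v 0.215 -3.494 -2.907
v 0.575 -3.582 -2.615
v 0.938 -3.461 -2.34
v 1.233 -3.154 -2.135
v 1.4 -2.723 -2.041
v -4.259 -2.127 1.856
v -3.27 -2.198 2.332
v -4.375 -1.219 2.233
v -3.386 -1.29 2.709
v -3.534 -1.45 0.451
v -2.545 -1.521 0.927
v -3.65 -0.542 0.828
v -2.661 -0.613 1.304
v 3 2.02 -0.704
v 3.195 1.768 -0.268
v 2.1 3.52 0.564
v 3.352 1.901 -0.313
v 3.456 2.051 -0.417
v 3.491 2.197 -0.565
v 3.45 2.316 -0.735
v 3.341 2.39 -0.899
v 3.18 2.408 -1.034
v 2.992 2.366 -1.119
v 2.805 2.272 -1.14
v 2.647 2.14 -1.095
v 2.543 1.989 -0.991
v 2.509 1.843 -0.843
v 2.549 1.724 -0.674
v 2.658 1.65 -0.509
v 2.819 1.633 -0.374
v 3.007 1.674 -0.289
f 2 1 4
f 2 4 3
f 4 1 5
f 4 5 3
f 5 1 6
f 5 6 3
f 6 1 7
f 6 7 3
f 7 1 8
f 7 8 3
f 8 1 9
f 8 9 3
f 9 1 10
f 9 10 3
f 10 1 11
f 10 11 3
f 11 1 12
f 11 12 3
f 12 1 13
f 12 13 3
f 13 1 14
f 13 14 3
f 14 1 15
f 14 15 3
f 15 1 2
f 15 2 3
f 17 16 19
f 17 19 18
f 19 16 20
f 19 20 18
f 20 16 21
f 20 21 18
f 21 16 22
f 21 22 18
f 22 16 23
f 22 23 18
f 23 16 24
f 23 24 18
f 24 16 25
f 24 25 18
f 25 16 26
f 25 26 18
f 26 16 27
f 26 27 18
f 27 16 28
f 27 28 18
f 28 16 29
f 28 29 18
f 29 16 30
f 29 30 18
f 30 16 31
f 30 31 18
f 31 16 17
f 31 17 18
f 33 35 32
f 36 33 32
f 32 35 34
f 34 36 32
f 33 39 35
f 37 33 36
f 37 39 33
f 35 39 34
f 38 36 34
f 34 39 38
f 38 37 36
f 39 37 38
f 41 40 43
f 41 43 42
f 43 40 44
f 43 44 42
f 44 40 45
f 44 45 42
f 45 40 46
f 45 46 42
f 46 40 47
f 46 47 42
f 47 40 48
f 47 48 42
f 48 40 49
f 48 49 42
f 49 40 50
f 49 50 42
f 50 40 51
f 50 51 42
f 51 40 52
f 51 52 42
f 52 40 53
f 52 53 42
f 53 40 54
f 53 54 42
f 54 40 55
f 54 55 42
f 55 40 56
f 55 56 42
f 56 40 57
f 56 57 42
f 57 40 41
f 57 41 42



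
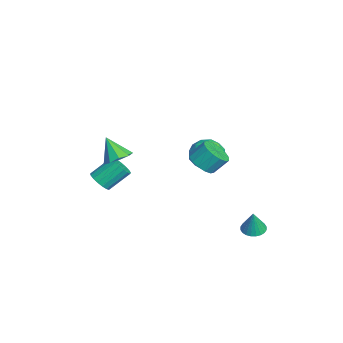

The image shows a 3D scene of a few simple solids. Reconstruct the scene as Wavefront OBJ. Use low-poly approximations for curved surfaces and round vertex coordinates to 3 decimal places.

v -0.69 1.602 1.255
v -0.174 1.866 2.082
v 0.714 1.354 0.458
v 1.23 1.618 1.285
v 0.707 0.755 1.271
v -0.161 0.909 1.764
v 0.701 2.311 0.776
v -0.167 2.465 1.269
v 0.686 2.305 1.786
v 0.689 1.343 2.091
v -0.149 1.877 0.449
v -0.146 0.915 0.754
v -0.555 1.756 1.738
v 1.095 1.464 0.802
v 0.788 0.957 0.794
v 1.091 1.112 1.279
v -0.548 1.193 1.552
v -0.244 1.348 2.037
v 0.273 0.695 1.561
v 0.784 1.872 0.503
v 1.088 2.027 0.988
v -0.551 2.108 1.261
v -0.248 2.263 1.746
v 0.267 2.525 0.979
v 0.253 2.169 2.05
v 1.078 2.023 1.582
v 0.768 2.431 1.283
v 0.258 2.521 1.572
v 0.255 1.604 2.23
v 1.08 1.458 1.761
v 0.773 0.951 1.754
v 0.263 1.041 2.043
v 0.761 1.862 2.056
v -0.54 1.762 0.779
v 0.285 1.616 0.31
v 0.277 2.179 0.497
v -0.233 2.269 0.786
v -0.538 1.197 0.958
v 0.287 1.051 0.49
v 0.282 0.699 0.968
v -0.228 0.789 1.257
v -0.221 1.358 0.484
v 3.053 3.671 -2.553
v 3.657 3.463 -2.72
v 3.387 3.589 -1.247
v 3.692 3.718 -2.713
v 3.63 3.966 -2.681
v 3.48 4.169 -2.63
v 3.265 4.296 -2.568
v 3.018 4.328 -2.502
v 2.776 4.26 -2.445
v 2.577 4.102 -2.404
v 2.45 3.879 -2.386
v 2.415 3.624 -2.393
v 2.477 3.376 -2.424
v 2.627 3.173 -2.475
v 2.842 3.046 -2.538
v 3.089 3.014 -2.603
v 3.331 3.082 -2.661
v 3.53 3.24 -2.702
v -2.829 -3.704 -2.431
v -2.11 -3.615 -2.348
v -2.371 -2.467 -1.325
v -3.091 -2.556 -1.409
v -2.191 -3.4 -2.61
v -2.452 -2.251 -1.588
v -2.418 -3.254 -2.832
v -2.679 -2.105 -1.809
v -2.739 -3.211 -2.962
v -3 -2.063 -1.939
v -3.082 -3.282 -2.97
v -3.343 -2.133 -1.948
v -3.366 -3.449 -2.855
v -3.627 -2.3 -1.833
v -3.527 -3.674 -2.643
v -3.789 -2.526 -1.62
v -3.529 -3.907 -2.382
v -3.79 -2.758 -1.36
v -3.37 -4.093 -2.133
v -3.631 -2.944 -1.11
v -3.088 -4.19 -1.952
v -3.349 -3.042 -0.929
v -2.746 -4.176 -1.88
v -3.007 -3.027 -0.858
v -2.423 -4.054 -1.935
v -2.684 -2.905 -0.913
v -2.194 -3.851 -2.104
v -2.455 -2.703 -1.081
v 2.516 1.102 2.025
v 3.349 1.181 1.947
v 3.357 1.916 2.778
v 2.524 1.838 2.855
v 3.182 1.482 1.682
v 3.19 2.218 2.513
v 2.837 1.682 1.508
v 2.845 2.418 2.339
v 2.406 1.726 1.473
v 2.414 2.462 2.304
v 2.005 1.603 1.585
v 2.012 2.339 2.416
v 1.74 1.346 1.816
v 1.748 2.082 2.647
v 1.683 1.024 2.102
v 1.691 1.759 2.933
v 1.85 0.722 2.367
v 1.858 1.458 3.198
v 2.195 0.522 2.541
v 2.203 1.258 3.372
v 2.626 0.478 2.576
v 2.634 1.214 3.407
v 3.028 0.601 2.464
v 3.035 1.337 3.295
v 3.292 0.858 2.233
v 3.3 1.594 3.064
v -2.281 -2.758 -0.348
v -1.514 -2.701 0.014
v -2.839 -3.342 0.928
v -1.814 -2.212 0.107
v -2.333 -1.978 -0.013
v -2.827 -2.109 -0.29
v -3.066 -2.544 -0.593
v -2.937 -3.078 -0.782
v -2.501 -3.463 -0.768
v -1.962 -3.518 -0.556
v -1.572 -3.217 -0.248
f 1 38 17
f 38 12 41
f 17 41 6
f 38 41 17
f 1 17 13
f 17 6 18
f 13 18 2
f 17 18 13
f 1 13 22
f 13 2 23
f 22 23 8
f 13 23 22
f 1 22 34
f 22 8 37
f 34 37 11
f 22 37 34
f 1 34 38
f 34 11 42
f 38 42 12
f 34 42 38
f 2 18 29
f 18 6 32
f 29 32 10
f 18 32 29
f 6 41 19
f 41 12 40
f 19 40 5
f 41 40 19
f 12 42 39
f 42 11 35
f 39 35 3
f 42 35 39
f 11 37 36
f 37 8 24
f 36 24 7
f 37 24 36
f 8 23 28
f 23 2 25
f 28 25 9
f 23 25 28
f 4 30 16
f 30 10 31
f 16 31 5
f 30 31 16
f 4 16 14
f 16 5 15
f 14 15 3
f 16 15 14
f 4 14 21
f 14 3 20
f 21 20 7
f 14 20 21
f 4 21 26
f 21 7 27
f 26 27 9
f 21 27 26
f 4 26 30
f 26 9 33
f 30 33 10
f 26 33 30
f 5 31 19
f 31 10 32
f 19 32 6
f 31 32 19
f 3 15 39
f 15 5 40
f 39 40 12
f 15 40 39
f 7 20 36
f 20 3 35
f 36 35 11
f 20 35 36
f 9 27 28
f 27 7 24
f 28 24 8
f 27 24 28
f 10 33 29
f 33 9 25
f 29 25 2
f 33 25 29
f 44 43 46
f 44 46 45
f 46 43 47
f 46 47 45
f 47 43 48
f 47 48 45
f 48 43 49
f 48 49 45
f 49 43 50
f 49 50 45
f 50 43 51
f 50 51 45
f 51 43 52
f 51 52 45
f 52 43 53
f 52 53 45
f 53 43 54
f 53 54 45
f 54 43 55
f 54 55 45
f 55 43 56
f 55 56 45
f 56 43 57
f 56 57 45
f 57 43 58
f 57 58 45
f 58 43 59
f 58 59 45
f 59 43 60
f 59 60 45
f 60 43 44
f 60 44 45
f 62 61 65
f 62 65 63
f 63 65 66
f 63 66 64
f 65 61 67
f 65 67 66
f 66 67 68
f 66 68 64
f 67 61 69
f 67 69 68
f 68 69 70
f 68 70 64
f 69 61 71
f 69 71 70
f 70 71 72
f 70 72 64
f 71 61 73
f 71 73 72
f 72 73 74
f 72 74 64
f 73 61 75
f 73 75 74
f 74 75 76
f 74 76 64
f 75 61 77
f 75 77 76
f 76 77 78
f 76 78 64
f 77 61 79
f 77 79 78
f 78 79 80
f 78 80 64
f 79 61 81
f 79 81 80
f 80 81 82
f 80 82 64
f 81 61 83
f 81 83 82
f 82 83 84
f 82 84 64
f 83 61 85
f 83 85 84
f 84 85 86
f 84 86 64
f 85 61 87
f 85 87 86
f 86 87 88
f 86 88 64
f 87 61 62
f 87 62 88
f 88 62 63
f 88 63 64
f 90 89 93
f 90 93 91
f 91 93 94
f 91 94 92
f 93 89 95
f 93 95 94
f 94 95 96
f 94 96 92
f 95 89 97
f 95 97 96
f 96 97 98
f 96 98 92
f 97 89 99
f 97 99 98
f 98 99 100
f 98 100 92
f 99 89 101
f 99 101 100
f 100 101 102
f 100 102 92
f 101 89 103
f 101 103 102
f 102 103 104
f 102 104 92
f 103 89 105
f 103 105 104
f 104 105 106
f 104 106 92
f 105 89 107
f 105 107 106
f 106 107 108
f 106 108 92
f 107 89 109
f 107 109 108
f 108 109 110
f 108 110 92
f 109 89 111
f 109 111 110
f 110 111 112
f 110 112 92
f 111 89 113
f 111 113 112
f 112 113 114
f 112 114 92
f 113 89 90
f 113 90 114
f 114 90 91
f 114 91 92
f 116 115 118
f 116 118 117
f 118 115 119
f 118 119 117
f 119 115 120
f 119 120 117
f 120 115 121
f 120 121 117
f 121 115 122
f 121 122 117
f 122 115 123
f 122 123 117
f 123 115 124
f 123 124 117
f 124 115 125
f 124 125 117
f 125 115 116
f 125 116 117



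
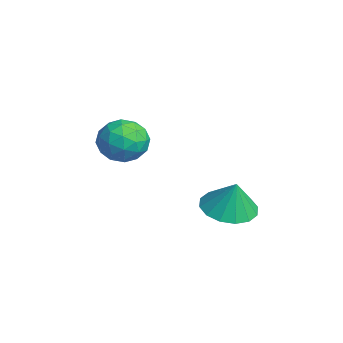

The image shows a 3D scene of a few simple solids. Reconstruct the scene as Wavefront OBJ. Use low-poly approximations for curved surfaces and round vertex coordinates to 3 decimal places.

v -3.625 0.783 -2.138
v -3.072 1.182 -1.393
v -3.428 -0.702 -1.487
v -2.875 -0.303 -0.742
v -3.865 -0.113 -0.793
v -3.987 0.804 -1.196
v -2.513 -0.324 -1.684
v -2.635 0.593 -2.087
v -2.385 0.498 -1.113
v -3.221 0.629 -0.563
v -3.279 -0.149 -2.317
v -4.115 -0.018 -1.767
v -3.366 1.113 -1.823
v -3.134 -0.633 -1.057
v -3.716 -0.521 -1.087
v -3.391 -0.287 -0.65
v -3.904 0.891 -1.706
v -3.579 1.126 -1.269
v -4.045 0.364 -0.916
v -2.921 -0.646 -1.611
v -2.596 -0.411 -1.174
v -3.109 0.767 -2.23
v -2.784 1.001 -1.793
v -2.455 0.116 -1.964
v -2.637 0.945 -1.221
v -2.521 0.073 -0.838
v -2.308 0.06 -1.392
v -2.38 0.599 -1.628
v -3.128 1.022 -0.897
v -3.013 0.149 -0.514
v -3.595 0.261 -0.544
v -3.666 0.8 -0.781
v -2.724 0.62 -0.732
v -3.487 0.331 -2.366
v -3.372 -0.542 -1.983
v -2.834 -0.32 -2.099
v -2.905 0.219 -2.336
v -3.979 0.407 -2.042
v -3.863 -0.465 -1.659
v -4.12 -0.119 -1.252
v -4.192 0.42 -1.488
v -3.776 -0.14 -2.148
v 0.569 2.979 -3.082
v 1.415 2.413 -3.238
v 0.911 3.141 -1.818
v 1.564 2.914 -3.342
v 1.446 3.433 -3.377
v 1.093 3.83 -3.332
v 0.6 3.999 -3.221
v 0.099 3.895 -3.072
v -0.277 3.546 -2.926
v -0.425 3.044 -2.822
v -0.307 2.526 -2.788
v 0.046 2.128 -2.833
v 0.539 1.959 -2.944
v 1.04 2.063 -3.093
f 1 38 17
f 38 12 41
f 17 41 6
f 38 41 17
f 1 17 13
f 17 6 18
f 13 18 2
f 17 18 13
f 1 13 22
f 13 2 23
f 22 23 8
f 13 23 22
f 1 22 34
f 22 8 37
f 34 37 11
f 22 37 34
f 1 34 38
f 34 11 42
f 38 42 12
f 34 42 38
f 2 18 29
f 18 6 32
f 29 32 10
f 18 32 29
f 6 41 19
f 41 12 40
f 19 40 5
f 41 40 19
f 12 42 39
f 42 11 35
f 39 35 3
f 42 35 39
f 11 37 36
f 37 8 24
f 36 24 7
f 37 24 36
f 8 23 28
f 23 2 25
f 28 25 9
f 23 25 28
f 4 30 16
f 30 10 31
f 16 31 5
f 30 31 16
f 4 16 14
f 16 5 15
f 14 15 3
f 16 15 14
f 4 14 21
f 14 3 20
f 21 20 7
f 14 20 21
f 4 21 26
f 21 7 27
f 26 27 9
f 21 27 26
f 4 26 30
f 26 9 33
f 30 33 10
f 26 33 30
f 5 31 19
f 31 10 32
f 19 32 6
f 31 32 19
f 3 15 39
f 15 5 40
f 39 40 12
f 15 40 39
f 7 20 36
f 20 3 35
f 36 35 11
f 20 35 36
f 9 27 28
f 27 7 24
f 28 24 8
f 27 24 28
f 10 33 29
f 33 9 25
f 29 25 2
f 33 25 29
f 44 43 46
f 44 46 45
f 46 43 47
f 46 47 45
f 47 43 48
f 47 48 45
f 48 43 49
f 48 49 45
f 49 43 50
f 49 50 45
f 50 43 51
f 50 51 45
f 51 43 52
f 51 52 45
f 52 43 53
f 52 53 45
f 53 43 54
f 53 54 45
f 54 43 55
f 54 55 45
f 55 43 56
f 55 56 45
f 56 43 44
f 56 44 45



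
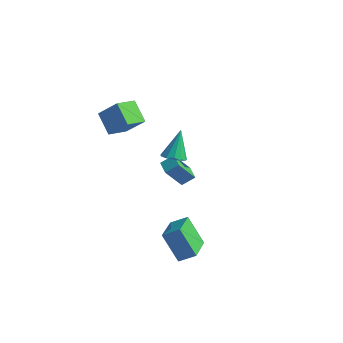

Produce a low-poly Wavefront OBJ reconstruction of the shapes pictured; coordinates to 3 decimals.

v -1.107 1.419 -0.07
v -0.651 0.947 0.248
v -1.373 2.281 1.59
v -0.42 1.263 0.12
v -0.408 1.628 -0.067
v -0.618 1.928 -0.256
v -0.983 2.065 -0.386
v -1.388 1.998 -0.416
v -1.703 1.746 -0.336
v -1.83 1.391 -0.171
v -1.727 1.045 0.025
v -1.427 0.817 0.191
v -1.026 0.78 0.274
v -3.738 -1.572 3.781
v -2.65 -1.249 4.937
v -3.685 -0.306 3.377
v -2.597 0.017 4.533
v -2.643 -1.917 2.847
v -1.555 -1.594 4.003
v -2.59 -0.651 2.443
v -1.502 -0.328 3.599
v 3.424 -3.074 -3.373
v 2.378 -3.186 -1.803
v 2.471 -1.43 -3.892
v 1.424 -1.542 -2.322
v 4.136 -2.498 -2.858
v 3.089 -2.61 -1.288
v 3.182 -0.854 -3.377
v 2.136 -0.966 -1.807
v -2.669 2.026 -1.668
v -2.235 2.638 -1.153
v -2.344 3 -3.098
v -1.91 3.611 -2.582
v -1.87 1.569 -1.798
v -1.436 2.18 -1.282
v -1.545 2.542 -3.227
v -1.111 3.154 -2.712
f 2 1 4
f 2 4 3
f 4 1 5
f 4 5 3
f 5 1 6
f 5 6 3
f 6 1 7
f 6 7 3
f 7 1 8
f 7 8 3
f 8 1 9
f 8 9 3
f 9 1 10
f 9 10 3
f 10 1 11
f 10 11 3
f 11 1 12
f 11 12 3
f 12 1 13
f 12 13 3
f 13 1 2
f 13 2 3
f 15 17 14
f 18 15 14
f 14 17 16
f 16 18 14
f 15 21 17
f 19 15 18
f 19 21 15
f 17 21 16
f 20 18 16
f 16 21 20
f 20 19 18
f 21 19 20
f 23 25 22
f 26 23 22
f 22 25 24
f 24 26 22
f 23 29 25
f 27 23 26
f 27 29 23
f 25 29 24
f 28 26 24
f 24 29 28
f 28 27 26
f 29 27 28
f 31 33 30
f 34 31 30
f 30 33 32
f 32 34 30
f 31 37 33
f 35 31 34
f 35 37 31
f 33 37 32
f 36 34 32
f 32 37 36
f 36 35 34
f 37 35 36



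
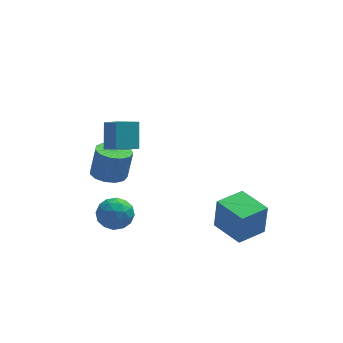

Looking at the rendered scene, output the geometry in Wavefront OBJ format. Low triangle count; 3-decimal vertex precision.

v -4.128 1.162 0.459
v -3.541 0.026 1.388
v -4.019 2.301 1.782
v -3.432 1.166 2.711
v -2.868 1.494 0.069
v -2.281 0.359 0.998
v -2.759 2.634 1.392
v -2.172 1.498 2.321
v 1.428 -2.639 -3.248
v 1.557 -2.639 -1.262
v 2.927 -1.647 -3.345
v 3.056 -1.647 -1.359
v 2.544 -4.333 -3.321
v 2.673 -4.333 -1.335
v 4.043 -3.341 -3.418
v 4.172 -3.341 -1.432
v -4.287 -1.905 -2.531
v -3.648 -1.545 -1.734
v -4.012 -3.555 -2.006
v -3.373 -3.195 -1.209
v -4.439 -3.006 -1.176
v -4.609 -1.987 -1.5
v -3.051 -3.113 -2.24
v -3.221 -2.094 -2.564
v -2.884 -2.292 -1.554
v -3.742 -2.226 -0.896
v -3.918 -2.874 -2.844
v -4.776 -2.808 -2.186
v -3.991 -1.581 -2.178
v -3.669 -3.519 -1.562
v -4.295 -3.408 -1.542
v -3.92 -3.197 -1.074
v -4.556 -1.84 -2.041
v -4.181 -1.628 -1.572
v -4.646 -2.487 -1.244
v -3.479 -3.472 -2.168
v -3.104 -3.26 -1.699
v -3.74 -1.903 -2.666
v -3.365 -1.692 -2.198
v -3.014 -2.613 -2.496
v -3.167 -1.808 -1.604
v -3.006 -2.777 -1.296
v -2.816 -2.729 -1.902
v -2.916 -2.13 -2.092
v -3.671 -1.769 -1.218
v -3.51 -2.738 -0.909
v -4.136 -2.627 -0.89
v -4.236 -2.028 -1.08
v -3.222 -2.208 -1.112
v -4.15 -2.362 -2.831
v -3.989 -3.331 -2.522
v -3.424 -3.072 -2.66
v -3.524 -2.473 -2.85
v -4.654 -2.323 -2.444
v -4.493 -3.292 -2.136
v -4.744 -2.97 -1.648
v -4.844 -2.371 -1.838
v -4.438 -2.892 -2.628
v -3.811 2.863 -3.122
v -2.86 3.283 -3.376
v -2.498 3.557 -1.572
v -3.449 3.137 -1.318
v -3.252 3.742 -3.367
v -2.89 4.015 -1.563
v -3.82 3.921 -3.281
v -3.459 4.195 -1.477
v -4.386 3.765 -3.143
v -4.025 4.039 -1.339
v -4.77 3.322 -2.999
v -4.408 3.596 -1.195
v -4.848 2.734 -2.894
v -4.487 3.008 -1.09
v -4.598 2.187 -2.862
v -4.236 2.46 -1.058
v -4.097 1.854 -2.911
v -3.736 2.128 -1.108
v -3.506 1.842 -3.028
v -3.144 2.115 -1.224
v -3.011 2.154 -3.175
v -2.65 2.428 -1.371
v -2.771 2.691 -3.304
v -2.409 2.965 -1.501
f 2 4 1
f 5 2 1
f 1 4 3
f 3 5 1
f 2 8 4
f 6 2 5
f 6 8 2
f 4 8 3
f 7 5 3
f 3 8 7
f 7 6 5
f 8 6 7
f 10 12 9
f 13 10 9
f 9 12 11
f 11 13 9
f 10 16 12
f 14 10 13
f 14 16 10
f 12 16 11
f 15 13 11
f 11 16 15
f 15 14 13
f 16 14 15
f 17 54 33
f 54 28 57
f 33 57 22
f 54 57 33
f 17 33 29
f 33 22 34
f 29 34 18
f 33 34 29
f 17 29 38
f 29 18 39
f 38 39 24
f 29 39 38
f 17 38 50
f 38 24 53
f 50 53 27
f 38 53 50
f 17 50 54
f 50 27 58
f 54 58 28
f 50 58 54
f 18 34 45
f 34 22 48
f 45 48 26
f 34 48 45
f 22 57 35
f 57 28 56
f 35 56 21
f 57 56 35
f 28 58 55
f 58 27 51
f 55 51 19
f 58 51 55
f 27 53 52
f 53 24 40
f 52 40 23
f 53 40 52
f 24 39 44
f 39 18 41
f 44 41 25
f 39 41 44
f 20 46 32
f 46 26 47
f 32 47 21
f 46 47 32
f 20 32 30
f 32 21 31
f 30 31 19
f 32 31 30
f 20 30 37
f 30 19 36
f 37 36 23
f 30 36 37
f 20 37 42
f 37 23 43
f 42 43 25
f 37 43 42
f 20 42 46
f 42 25 49
f 46 49 26
f 42 49 46
f 21 47 35
f 47 26 48
f 35 48 22
f 47 48 35
f 19 31 55
f 31 21 56
f 55 56 28
f 31 56 55
f 23 36 52
f 36 19 51
f 52 51 27
f 36 51 52
f 25 43 44
f 43 23 40
f 44 40 24
f 43 40 44
f 26 49 45
f 49 25 41
f 45 41 18
f 49 41 45
f 60 59 63
f 60 63 61
f 61 63 64
f 61 64 62
f 63 59 65
f 63 65 64
f 64 65 66
f 64 66 62
f 65 59 67
f 65 67 66
f 66 67 68
f 66 68 62
f 67 59 69
f 67 69 68
f 68 69 70
f 68 70 62
f 69 59 71
f 69 71 70
f 70 71 72
f 70 72 62
f 71 59 73
f 71 73 72
f 72 73 74
f 72 74 62
f 73 59 75
f 73 75 74
f 74 75 76
f 74 76 62
f 75 59 77
f 75 77 76
f 76 77 78
f 76 78 62
f 77 59 79
f 77 79 78
f 78 79 80
f 78 80 62
f 79 59 81
f 79 81 80
f 80 81 82
f 80 82 62
f 81 59 60
f 81 60 82
f 82 60 61
f 82 61 62



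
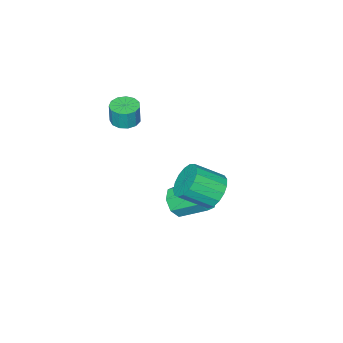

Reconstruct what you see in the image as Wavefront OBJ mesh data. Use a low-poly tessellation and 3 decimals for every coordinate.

v -2.84 1.626 -0.277
v -2.263 1.546 -1.027
v -1.243 0.695 -0.154
v -1.82 0.774 0.597
v -2.122 1.926 -0.822
v -1.102 1.075 0.052
v -2.145 2.238 -0.491
v -1.126 1.386 0.383
v -2.328 2.409 -0.111
v -1.308 1.557 0.762
v -2.628 2.4 0.231
v -1.608 1.549 1.104
v -2.976 2.215 0.456
v -1.956 1.363 1.33
v -3.293 1.894 0.514
v -2.274 1.042 1.387
v -3.507 1.512 0.39
v -2.487 0.66 1.264
v -3.567 1.156 0.114
v -2.548 0.304 0.988
v -3.461 0.908 -0.252
v -2.442 0.056 0.622
v -3.213 0.824 -0.623
v -2.193 -0.028 0.25
v -2.879 0.924 -0.916
v -1.859 0.072 -0.042
v -2.536 1.184 -1.061
v -1.517 0.333 -0.188
v -2.793 -0.798 -2.553
v -2.382 -0.227 -3.029
v -3.036 0.95 -2.183
v -3.447 0.378 -1.707
v -2.966 -0.378 -3.271
v -3.621 0.798 -2.425
v -3.449 -0.776 -3.092
v -4.104 0.401 -2.246
v -3.548 -1.186 -2.598
v -4.202 -0.01 -1.751
v -3.204 -1.37 -2.077
v -3.858 -0.193 -1.231
v -2.619 -1.218 -1.835
v -3.274 -0.042 -0.989
v -2.136 -0.821 -2.014
v -2.791 0.356 -1.168
v -2.038 -0.41 -2.509
v -2.692 0.766 -1.662
v -1.29 -2.538 3.072
v -0.932 -1.951 3.014
v -0.853 -1.894 4.069
v -1.21 -2.482 4.128
v -1.307 -1.85 3.036
v -1.227 -1.793 4.092
v -1.676 -1.967 3.07
v -1.597 -1.91 4.126
v -1.922 -2.265 3.105
v -1.843 -2.208 4.161
v -1.968 -2.651 3.129
v -1.889 -2.594 4.185
v -1.798 -3 3.135
v -1.719 -2.943 4.191
v -1.467 -3.203 3.121
v -1.388 -3.147 4.177
v -1.079 -3.195 3.092
v -1 -3.138 4.147
v -0.759 -2.979 3.056
v -0.679 -2.922 4.112
v -0.606 -2.622 3.025
v -0.527 -2.565 4.081
v -0.671 -2.239 3.01
v -0.592 -2.182 4.065
f 2 1 5
f 2 5 3
f 3 5 6
f 3 6 4
f 5 1 7
f 5 7 6
f 6 7 8
f 6 8 4
f 7 1 9
f 7 9 8
f 8 9 10
f 8 10 4
f 9 1 11
f 9 11 10
f 10 11 12
f 10 12 4
f 11 1 13
f 11 13 12
f 12 13 14
f 12 14 4
f 13 1 15
f 13 15 14
f 14 15 16
f 14 16 4
f 15 1 17
f 15 17 16
f 16 17 18
f 16 18 4
f 17 1 19
f 17 19 18
f 18 19 20
f 18 20 4
f 19 1 21
f 19 21 20
f 20 21 22
f 20 22 4
f 21 1 23
f 21 23 22
f 22 23 24
f 22 24 4
f 23 1 25
f 23 25 24
f 24 25 26
f 24 26 4
f 25 1 27
f 25 27 26
f 26 27 28
f 26 28 4
f 27 1 2
f 27 2 28
f 28 2 3
f 28 3 4
f 30 29 33
f 30 33 31
f 31 33 34
f 31 34 32
f 33 29 35
f 33 35 34
f 34 35 36
f 34 36 32
f 35 29 37
f 35 37 36
f 36 37 38
f 36 38 32
f 37 29 39
f 37 39 38
f 38 39 40
f 38 40 32
f 39 29 41
f 39 41 40
f 40 41 42
f 40 42 32
f 41 29 43
f 41 43 42
f 42 43 44
f 42 44 32
f 43 29 45
f 43 45 44
f 44 45 46
f 44 46 32
f 45 29 30
f 45 30 46
f 46 30 31
f 46 31 32
f 48 47 51
f 48 51 49
f 49 51 52
f 49 52 50
f 51 47 53
f 51 53 52
f 52 53 54
f 52 54 50
f 53 47 55
f 53 55 54
f 54 55 56
f 54 56 50
f 55 47 57
f 55 57 56
f 56 57 58
f 56 58 50
f 57 47 59
f 57 59 58
f 58 59 60
f 58 60 50
f 59 47 61
f 59 61 60
f 60 61 62
f 60 62 50
f 61 47 63
f 61 63 62
f 62 63 64
f 62 64 50
f 63 47 65
f 63 65 64
f 64 65 66
f 64 66 50
f 65 47 67
f 65 67 66
f 66 67 68
f 66 68 50
f 67 47 69
f 67 69 68
f 68 69 70
f 68 70 50
f 69 47 48
f 69 48 70
f 70 48 49
f 70 49 50



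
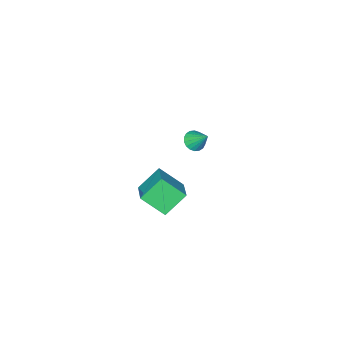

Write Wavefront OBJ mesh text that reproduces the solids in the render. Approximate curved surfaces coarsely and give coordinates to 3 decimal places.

v -2.862 -0.962 3.432
v -2.407 -1.33 3.796
v -2.898 0.022 4.468
v -2.227 -1.146 3.628
v -2.173 -0.926 3.421
v -2.256 -0.713 3.216
v -2.459 -0.549 3.053
v -2.742 -0.467 2.966
v -3.048 -0.483 2.971
v -3.318 -0.594 3.067
v -3.498 -0.778 3.235
v -3.551 -0.998 3.442
v -3.469 -1.211 3.647
v -3.266 -1.375 3.81
v -2.983 -1.457 3.897
v -2.676 -1.441 3.892
v -3.384 -4.093 -5.037
v -4.699 -3.705 -3.795
v -2.243 -2.683 -4.269
v -3.558 -2.295 -3.027
v -2.622 -5.365 -3.833
v -3.937 -4.977 -2.591
v -1.481 -3.955 -3.065
v -2.796 -3.567 -1.823
f 2 1 4
f 2 4 3
f 4 1 5
f 4 5 3
f 5 1 6
f 5 6 3
f 6 1 7
f 6 7 3
f 7 1 8
f 7 8 3
f 8 1 9
f 8 9 3
f 9 1 10
f 9 10 3
f 10 1 11
f 10 11 3
f 11 1 12
f 11 12 3
f 12 1 13
f 12 13 3
f 13 1 14
f 13 14 3
f 14 1 15
f 14 15 3
f 15 1 16
f 15 16 3
f 16 1 2
f 16 2 3
f 18 20 17
f 21 18 17
f 17 20 19
f 19 21 17
f 18 24 20
f 22 18 21
f 22 24 18
f 20 24 19
f 23 21 19
f 19 24 23
f 23 22 21
f 24 22 23



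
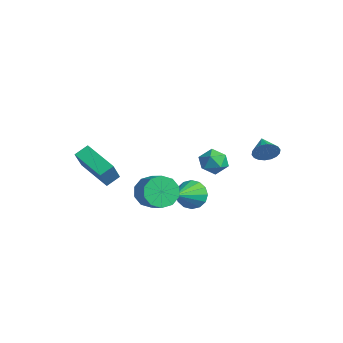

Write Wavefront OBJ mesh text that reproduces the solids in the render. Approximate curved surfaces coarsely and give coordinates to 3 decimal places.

v -4.187 -3.63 -0.028
v -4.246 -2.853 0.422
v -2.365 -3.036 -0.812
v -2.425 -2.259 -0.362
v -3.335 -4.381 1.382
v -3.395 -3.604 1.832
v -1.514 -3.787 0.598
v -1.573 -3.01 1.048
v 2.671 3.487 2.532
v 2.968 3.732 3.164
v 1.569 3.853 2.908
v 2.988 3.995 2.967
v 2.945 4.158 2.684
v 2.848 4.187 2.371
v 2.716 4.079 2.089
v 2.575 3.853 1.896
v 2.453 3.554 1.828
v 2.374 3.243 1.9
v 2.354 2.98 2.097
v 2.397 2.817 2.38
v 2.494 2.787 2.693
v 2.626 2.896 2.975
v 2.767 3.122 3.168
v 2.889 3.42 3.236
v 0.897 2.334 0.929
v 1.329 1.64 1.235
v -0.329 1.7 1.225
v 0.103 1.006 1.531
v 0.127 1.763 1.966
v 0.885 2.155 1.783
v 0.115 1.185 0.677
v 0.873 1.577 0.494
v 0.846 0.931 1.08
v 0.854 1.288 1.876
v 0.146 2.052 0.584
v 0.154 2.409 1.38
v 0.91 0.196 -0.611
v 1.607 0.304 -1.203
v 1.77 -1.176 0.151
v 1.718 0.58 -0.831
v 1.612 0.753 -0.4
v 1.318 0.777 -0.026
v 0.915 0.645 0.192
v 0.511 0.394 0.194
v 0.214 0.089 -0.02
v 0.103 -0.187 -0.392
v 0.209 -0.36 -0.823
v 0.503 -0.384 -1.197
v 0.906 -0.253 -1.414
v 1.31 -0.001 -1.416
v 2.208 -2.694 1.049
v 2.622 -2.316 0.245
v 3.705 -2.308 0.807
v 3.292 -2.686 1.611
v 2.438 -1.857 0.595
v 3.521 -1.849 1.156
v 2.166 -1.717 1.118
v 3.249 -1.709 1.679
v 1.91 -1.951 1.614
v 2.993 -1.943 2.176
v 1.768 -2.468 1.895
v 2.852 -2.46 2.457
v 1.795 -3.072 1.853
v 2.878 -3.064 2.415
v 1.979 -3.531 1.504
v 3.062 -3.523 2.065
v 2.251 -3.671 0.981
v 3.334 -3.663 1.542
v 2.507 -3.437 0.484
v 3.59 -3.429 1.046
v 2.648 -2.92 0.203
v 3.732 -2.912 0.765
f 2 4 1
f 5 2 1
f 1 4 3
f 3 5 1
f 2 8 4
f 6 2 5
f 6 8 2
f 4 8 3
f 7 5 3
f 3 8 7
f 7 6 5
f 8 6 7
f 10 9 12
f 10 12 11
f 12 9 13
f 12 13 11
f 13 9 14
f 13 14 11
f 14 9 15
f 14 15 11
f 15 9 16
f 15 16 11
f 16 9 17
f 16 17 11
f 17 9 18
f 17 18 11
f 18 9 19
f 18 19 11
f 19 9 20
f 19 20 11
f 20 9 21
f 20 21 11
f 21 9 22
f 21 22 11
f 22 9 23
f 22 23 11
f 23 9 24
f 23 24 11
f 24 9 10
f 24 10 11
f 25 36 30
f 25 30 26
f 25 26 32
f 25 32 35
f 25 35 36
f 26 30 34
f 30 36 29
f 36 35 27
f 35 32 31
f 32 26 33
f 28 34 29
f 28 29 27
f 28 27 31
f 28 31 33
f 28 33 34
f 29 34 30
f 27 29 36
f 31 27 35
f 33 31 32
f 34 33 26
f 38 37 40
f 38 40 39
f 40 37 41
f 40 41 39
f 41 37 42
f 41 42 39
f 42 37 43
f 42 43 39
f 43 37 44
f 43 44 39
f 44 37 45
f 44 45 39
f 45 37 46
f 45 46 39
f 46 37 47
f 46 47 39
f 47 37 48
f 47 48 39
f 48 37 49
f 48 49 39
f 49 37 50
f 49 50 39
f 50 37 38
f 50 38 39
f 52 51 55
f 52 55 53
f 53 55 56
f 53 56 54
f 55 51 57
f 55 57 56
f 56 57 58
f 56 58 54
f 57 51 59
f 57 59 58
f 58 59 60
f 58 60 54
f 59 51 61
f 59 61 60
f 60 61 62
f 60 62 54
f 61 51 63
f 61 63 62
f 62 63 64
f 62 64 54
f 63 51 65
f 63 65 64
f 64 65 66
f 64 66 54
f 65 51 67
f 65 67 66
f 66 67 68
f 66 68 54
f 67 51 69
f 67 69 68
f 68 69 70
f 68 70 54
f 69 51 71
f 69 71 70
f 70 71 72
f 70 72 54
f 71 51 52
f 71 52 72
f 72 52 53
f 72 53 54



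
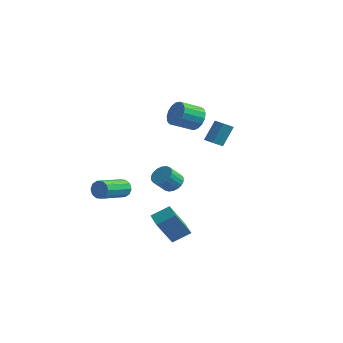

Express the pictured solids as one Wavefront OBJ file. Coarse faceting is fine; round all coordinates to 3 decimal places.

v -0.336 2.711 -0.89
v 0.18 2.778 -0.989
v 0.313 3.475 0.171
v -0.204 3.409 0.27
v 0.018 3.03 -1.122
v 0.151 3.727 0.038
v -0.279 3.16 -1.166
v -0.146 3.857 -0.006
v -0.598 3.119 -1.105
v -0.465 3.816 0.055
v -0.817 2.922 -0.962
v -0.685 3.619 0.198
v -0.853 2.645 -0.791
v -0.72 3.342 0.369
v -0.691 2.393 -0.658
v -0.558 3.09 0.502
v -0.394 2.263 -0.614
v -0.261 2.96 0.546
v -0.075 2.304 -0.675
v 0.058 3.001 0.485
v 0.145 2.501 -0.818
v 0.277 3.198 0.342
v -1.896 -2.487 -2.781
v -1.626 -2.625 -3.264
v -1.655 -4.292 -2.801
v -1.924 -4.153 -2.319
v -1.382 -2.561 -3.018
v -1.411 -4.228 -2.555
v -1.335 -2.469 -2.681
v -1.364 -4.135 -2.219
v -1.501 -2.383 -2.383
v -1.53 -4.05 -1.92
v -1.819 -2.337 -2.237
v -1.847 -4.004 -1.774
v -2.165 -2.348 -2.299
v -2.194 -4.015 -1.836
v -2.409 -2.412 -2.545
v -2.438 -4.079 -2.082
v -2.456 -2.505 -2.881
v -2.485 -4.171 -2.419
v -2.29 -2.59 -3.18
v -2.319 -4.257 -2.717
v -1.973 -2.636 -3.326
v -2.001 -4.303 -2.863
v 1.15 -3.907 -3.255
v 1.724 -3.185 -2.712
v 1.424 -3.079 -4.644
v 1.998 -2.358 -4.101
v 2.002 -4.462 -3.419
v 2.576 -3.741 -2.876
v 2.276 -3.635 -4.808
v 2.85 -2.913 -4.265
v -2.606 2.232 -4.219
v -2.164 2.535 -3.834
v -2.333 1.791 -3.055
v -2.774 1.488 -3.441
v -2.416 2.668 -3.761
v -2.585 1.924 -2.983
v -2.706 2.714 -3.78
v -2.874 1.97 -3.001
v -2.975 2.665 -3.885
v -3.144 1.921 -3.107
v -3.172 2.53 -4.057
v -3.34 1.786 -3.279
v -3.256 2.336 -4.261
v -3.425 1.592 -3.482
v -3.212 2.121 -4.456
v -3.38 1.377 -3.678
v -3.047 1.929 -4.605
v -3.216 1.185 -3.826
v -2.795 1.796 -4.677
v -2.964 1.052 -3.899
v -2.506 1.75 -4.659
v -2.674 1.006 -3.88
v -2.236 1.799 -4.553
v -2.405 1.055 -3.775
v -2.04 1.934 -4.381
v -2.208 1.19 -3.603
v -1.955 2.128 -4.178
v -2.124 1.384 -3.399
v -2 2.343 -3.982
v -2.168 1.599 -3.204
v -1.727 3.042 0.374
v -1.145 3.053 0.908
v -1.65 1.988 1.48
v -2.233 1.978 0.946
v -1.416 3.265 1.065
v -1.921 2.201 1.637
v -1.758 3.427 1.064
v -2.263 2.362 1.635
v -2.093 3.5 0.904
v -2.598 2.436 1.476
v -2.344 3.469 0.624
v -2.849 2.404 1.195
v -2.454 3.34 0.286
v -2.959 2.275 0.857
v -2.398 3.142 -0.032
v -2.903 2.077 0.54
v -2.188 2.922 -0.257
v -2.693 1.857 0.315
v -1.872 2.73 -0.337
v -2.378 1.665 0.235
v -1.524 2.609 -0.254
v -2.029 1.544 0.318
v -1.222 2.587 -0.027
v -1.727 1.522 0.544
v -1.036 2.67 0.291
v -1.541 1.605 0.863
v -1.008 2.838 0.629
v -1.513 1.773 1.201
f 2 1 5
f 2 5 3
f 3 5 6
f 3 6 4
f 5 1 7
f 5 7 6
f 6 7 8
f 6 8 4
f 7 1 9
f 7 9 8
f 8 9 10
f 8 10 4
f 9 1 11
f 9 11 10
f 10 11 12
f 10 12 4
f 11 1 13
f 11 13 12
f 12 13 14
f 12 14 4
f 13 1 15
f 13 15 14
f 14 15 16
f 14 16 4
f 15 1 17
f 15 17 16
f 16 17 18
f 16 18 4
f 17 1 19
f 17 19 18
f 18 19 20
f 18 20 4
f 19 1 21
f 19 21 20
f 20 21 22
f 20 22 4
f 21 1 2
f 21 2 22
f 22 2 3
f 22 3 4
f 24 23 27
f 24 27 25
f 25 27 28
f 25 28 26
f 27 23 29
f 27 29 28
f 28 29 30
f 28 30 26
f 29 23 31
f 29 31 30
f 30 31 32
f 30 32 26
f 31 23 33
f 31 33 32
f 32 33 34
f 32 34 26
f 33 23 35
f 33 35 34
f 34 35 36
f 34 36 26
f 35 23 37
f 35 37 36
f 36 37 38
f 36 38 26
f 37 23 39
f 37 39 38
f 38 39 40
f 38 40 26
f 39 23 41
f 39 41 40
f 40 41 42
f 40 42 26
f 41 23 43
f 41 43 42
f 42 43 44
f 42 44 26
f 43 23 24
f 43 24 44
f 44 24 25
f 44 25 26
f 46 48 45
f 49 46 45
f 45 48 47
f 47 49 45
f 46 52 48
f 50 46 49
f 50 52 46
f 48 52 47
f 51 49 47
f 47 52 51
f 51 50 49
f 52 50 51
f 54 53 57
f 54 57 55
f 55 57 58
f 55 58 56
f 57 53 59
f 57 59 58
f 58 59 60
f 58 60 56
f 59 53 61
f 59 61 60
f 60 61 62
f 60 62 56
f 61 53 63
f 61 63 62
f 62 63 64
f 62 64 56
f 63 53 65
f 63 65 64
f 64 65 66
f 64 66 56
f 65 53 67
f 65 67 66
f 66 67 68
f 66 68 56
f 67 53 69
f 67 69 68
f 68 69 70
f 68 70 56
f 69 53 71
f 69 71 70
f 70 71 72
f 70 72 56
f 71 53 73
f 71 73 72
f 72 73 74
f 72 74 56
f 73 53 75
f 73 75 74
f 74 75 76
f 74 76 56
f 75 53 77
f 75 77 76
f 76 77 78
f 76 78 56
f 77 53 79
f 77 79 78
f 78 79 80
f 78 80 56
f 79 53 81
f 79 81 80
f 80 81 82
f 80 82 56
f 81 53 54
f 81 54 82
f 82 54 55
f 82 55 56
f 84 83 87
f 84 87 85
f 85 87 88
f 85 88 86
f 87 83 89
f 87 89 88
f 88 89 90
f 88 90 86
f 89 83 91
f 89 91 90
f 90 91 92
f 90 92 86
f 91 83 93
f 91 93 92
f 92 93 94
f 92 94 86
f 93 83 95
f 93 95 94
f 94 95 96
f 94 96 86
f 95 83 97
f 95 97 96
f 96 97 98
f 96 98 86
f 97 83 99
f 97 99 98
f 98 99 100
f 98 100 86
f 99 83 101
f 99 101 100
f 100 101 102
f 100 102 86
f 101 83 103
f 101 103 102
f 102 103 104
f 102 104 86
f 103 83 105
f 103 105 104
f 104 105 106
f 104 106 86
f 105 83 107
f 105 107 106
f 106 107 108
f 106 108 86
f 107 83 109
f 107 109 108
f 108 109 110
f 108 110 86
f 109 83 84
f 109 84 110
f 110 84 85
f 110 85 86



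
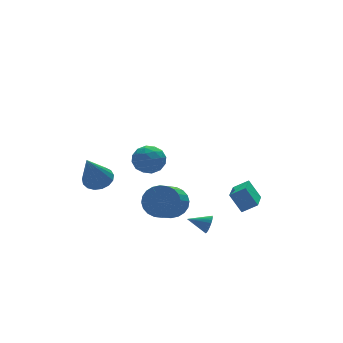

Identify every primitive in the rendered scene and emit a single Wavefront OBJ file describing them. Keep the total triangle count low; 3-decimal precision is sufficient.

v -3.135 2.634 -2.813
v -2.437 2.698 -2.471
v -3.965 1.946 -0.987
v -2.594 3.032 -2.417
v -2.875 3.275 -2.453
v -3.216 3.372 -2.571
v -3.538 3.299 -2.745
v -3.768 3.074 -2.934
v -3.853 2.748 -3.096
v -3.774 2.396 -3.193
v -3.548 2.099 -3.202
v -3.228 1.924 -3.123
v -2.887 1.912 -2.972
v -2.602 2.066 -2.785
v -2.44 2.349 -2.604
v -2.392 -1.319 1.303
v -1.779 -1.313 0.743
v -3.101 -2.147 0.517
v -2.488 -2.141 -0.043
v -2.377 -2.515 0.69
v -1.939 -2.004 1.176
v -2.941 -1.456 0.084
v -2.503 -0.945 0.57
v -2.118 -1.398 -0.01
v -1.769 -2.052 0.364
v -3.111 -1.408 0.896
v -2.762 -2.062 1.27
v -2.023 -1.243 1.092
v -2.857 -2.217 0.168
v -2.792 -2.437 0.599
v -2.431 -2.433 0.27
v -2.117 -1.649 1.346
v -1.757 -1.646 1.017
v -2.109 -2.352 0.986
v -3.123 -1.814 0.243
v -2.763 -1.811 -0.086
v -2.449 -1.027 0.99
v -2.088 -1.023 0.661
v -2.771 -1.108 0.274
v -1.862 -1.29 0.32
v -2.279 -1.776 -0.142
v -2.545 -1.374 -0.067
v -2.288 -1.073 0.218
v -1.657 -1.674 0.54
v -2.074 -2.161 0.078
v -2.009 -2.381 0.509
v -1.751 -2.08 0.795
v -1.857 -1.724 0.097
v -2.806 -1.299 1.182
v -3.223 -1.786 0.72
v -3.129 -1.38 0.465
v -2.871 -1.079 0.751
v -2.601 -1.684 1.402
v -3.018 -2.17 0.94
v -2.592 -2.387 1.042
v -2.335 -2.086 1.327
v -3.023 -1.736 1.163
v 1.296 -3.611 -2.763
v 0.94 -3.052 -1.86
v 2.24 -2.119 -3.314
v 1.885 -1.56 -2.411
v 1.975 -3.88 -2.329
v 1.62 -3.321 -1.426
v 2.92 -2.388 -2.88
v 2.564 -1.829 -1.977
v -0.488 -3.898 -2.935
v -0.258 -3.779 -2.495
v -1.352 -3.442 -2.605
v -0.215 -3.61 -2.615
v -0.218 -3.49 -2.79
v -0.269 -3.441 -2.99
v -0.357 -3.471 -3.181
v -0.468 -3.575 -3.329
v -0.583 -3.734 -3.408
v -0.681 -3.922 -3.406
v -0.746 -4.106 -3.323
v -0.767 -4.253 -3.172
v -0.739 -4.34 -2.98
v -0.668 -4.349 -2.78
v -0.566 -4.281 -2.607
v -0.451 -4.147 -2.491
v -0.342 -3.969 -2.451
v -1.462 -1.858 -2.366
v -0.85 -2.502 -2.512
v -1.827 -3.646 -1.56
v -2.438 -3.002 -1.414
v -0.729 -2.358 -2.215
v -1.706 -3.502 -1.263
v -0.719 -2.139 -1.942
v -1.696 -3.283 -0.99
v -0.823 -1.876 -1.732
v -1.799 -3.02 -0.78
v -1.023 -1.611 -1.62
v -2 -2.755 -0.668
v -1.291 -1.384 -1.621
v -2.268 -2.527 -0.669
v -1.584 -1.228 -1.735
v -2.561 -2.372 -0.783
v -1.859 -1.169 -1.945
v -2.836 -2.313 -0.993
v -2.073 -1.214 -2.22
v -3.05 -2.358 -1.268
v -2.194 -1.358 -2.517
v -3.171 -2.502 -1.565
v -2.204 -1.577 -2.79
v -3.181 -2.721 -1.838
v -2.101 -1.84 -3
v -3.077 -2.984 -2.048
v -1.9 -2.105 -3.112
v -2.877 -3.249 -2.16
v -1.632 -2.333 -3.111
v -2.609 -3.476 -2.159
v -1.339 -2.488 -2.997
v -2.316 -3.632 -2.045
v -1.064 -2.547 -2.787
v -2.041 -3.691 -1.835
f 2 1 4
f 2 4 3
f 4 1 5
f 4 5 3
f 5 1 6
f 5 6 3
f 6 1 7
f 6 7 3
f 7 1 8
f 7 8 3
f 8 1 9
f 8 9 3
f 9 1 10
f 9 10 3
f 10 1 11
f 10 11 3
f 11 1 12
f 11 12 3
f 12 1 13
f 12 13 3
f 13 1 14
f 13 14 3
f 14 1 15
f 14 15 3
f 15 1 2
f 15 2 3
f 16 53 32
f 53 27 56
f 32 56 21
f 53 56 32
f 16 32 28
f 32 21 33
f 28 33 17
f 32 33 28
f 16 28 37
f 28 17 38
f 37 38 23
f 28 38 37
f 16 37 49
f 37 23 52
f 49 52 26
f 37 52 49
f 16 49 53
f 49 26 57
f 53 57 27
f 49 57 53
f 17 33 44
f 33 21 47
f 44 47 25
f 33 47 44
f 21 56 34
f 56 27 55
f 34 55 20
f 56 55 34
f 27 57 54
f 57 26 50
f 54 50 18
f 57 50 54
f 26 52 51
f 52 23 39
f 51 39 22
f 52 39 51
f 23 38 43
f 38 17 40
f 43 40 24
f 38 40 43
f 19 45 31
f 45 25 46
f 31 46 20
f 45 46 31
f 19 31 29
f 31 20 30
f 29 30 18
f 31 30 29
f 19 29 36
f 29 18 35
f 36 35 22
f 29 35 36
f 19 36 41
f 36 22 42
f 41 42 24
f 36 42 41
f 19 41 45
f 41 24 48
f 45 48 25
f 41 48 45
f 20 46 34
f 46 25 47
f 34 47 21
f 46 47 34
f 18 30 54
f 30 20 55
f 54 55 27
f 30 55 54
f 22 35 51
f 35 18 50
f 51 50 26
f 35 50 51
f 24 42 43
f 42 22 39
f 43 39 23
f 42 39 43
f 25 48 44
f 48 24 40
f 44 40 17
f 48 40 44
f 59 61 58
f 62 59 58
f 58 61 60
f 60 62 58
f 59 65 61
f 63 59 62
f 63 65 59
f 61 65 60
f 64 62 60
f 60 65 64
f 64 63 62
f 65 63 64
f 67 66 69
f 67 69 68
f 69 66 70
f 69 70 68
f 70 66 71
f 70 71 68
f 71 66 72
f 71 72 68
f 72 66 73
f 72 73 68
f 73 66 74
f 73 74 68
f 74 66 75
f 74 75 68
f 75 66 76
f 75 76 68
f 76 66 77
f 76 77 68
f 77 66 78
f 77 78 68
f 78 66 79
f 78 79 68
f 79 66 80
f 79 80 68
f 80 66 81
f 80 81 68
f 81 66 82
f 81 82 68
f 82 66 67
f 82 67 68
f 84 83 87
f 84 87 85
f 85 87 88
f 85 88 86
f 87 83 89
f 87 89 88
f 88 89 90
f 88 90 86
f 89 83 91
f 89 91 90
f 90 91 92
f 90 92 86
f 91 83 93
f 91 93 92
f 92 93 94
f 92 94 86
f 93 83 95
f 93 95 94
f 94 95 96
f 94 96 86
f 95 83 97
f 95 97 96
f 96 97 98
f 96 98 86
f 97 83 99
f 97 99 98
f 98 99 100
f 98 100 86
f 99 83 101
f 99 101 100
f 100 101 102
f 100 102 86
f 101 83 103
f 101 103 102
f 102 103 104
f 102 104 86
f 103 83 105
f 103 105 104
f 104 105 106
f 104 106 86
f 105 83 107
f 105 107 106
f 106 107 108
f 106 108 86
f 107 83 109
f 107 109 108
f 108 109 110
f 108 110 86
f 109 83 111
f 109 111 110
f 110 111 112
f 110 112 86
f 111 83 113
f 111 113 112
f 112 113 114
f 112 114 86
f 113 83 115
f 113 115 114
f 114 115 116
f 114 116 86
f 115 83 84
f 115 84 116
f 116 84 85
f 116 85 86

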